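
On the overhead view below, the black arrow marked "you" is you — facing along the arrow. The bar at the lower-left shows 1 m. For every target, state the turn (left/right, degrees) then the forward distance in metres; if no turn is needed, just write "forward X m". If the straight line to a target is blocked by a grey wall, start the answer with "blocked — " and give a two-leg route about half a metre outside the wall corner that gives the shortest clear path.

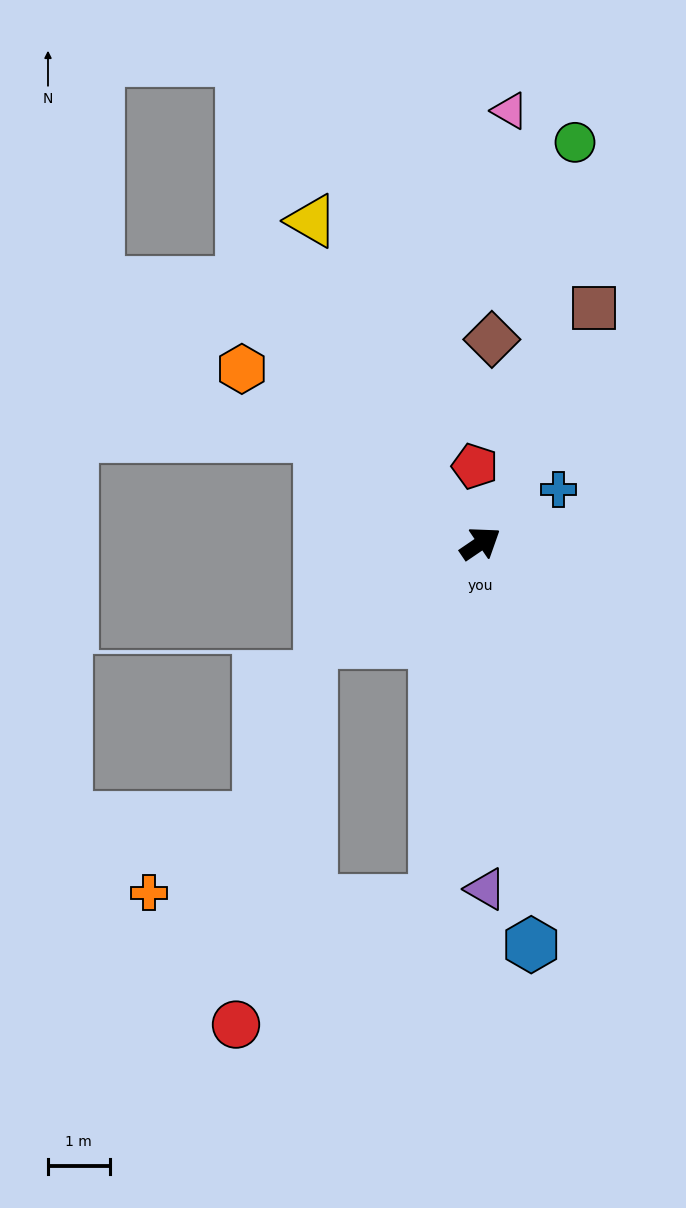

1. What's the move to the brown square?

turn left 30°, forward 4.2 m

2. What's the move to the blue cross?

forward 1.5 m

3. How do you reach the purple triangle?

turn right 123°, forward 5.6 m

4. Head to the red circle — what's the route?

blocked — turn right 132°, forward 5.9 m, then turn right 50°, forward 3.8 m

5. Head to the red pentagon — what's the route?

turn left 60°, forward 1.3 m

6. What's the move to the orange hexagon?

turn left 110°, forward 4.8 m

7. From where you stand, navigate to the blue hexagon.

turn right 117°, forward 6.6 m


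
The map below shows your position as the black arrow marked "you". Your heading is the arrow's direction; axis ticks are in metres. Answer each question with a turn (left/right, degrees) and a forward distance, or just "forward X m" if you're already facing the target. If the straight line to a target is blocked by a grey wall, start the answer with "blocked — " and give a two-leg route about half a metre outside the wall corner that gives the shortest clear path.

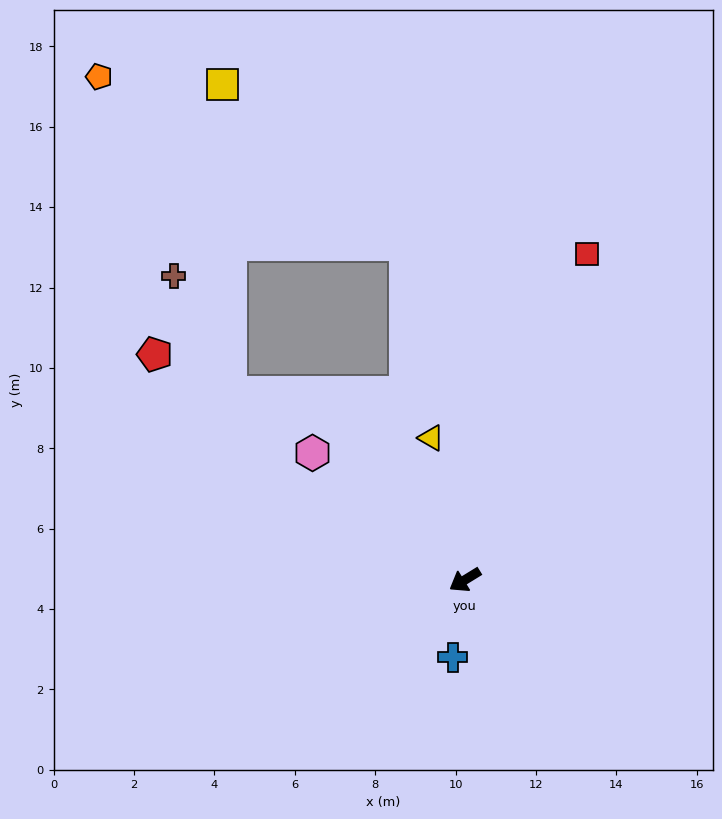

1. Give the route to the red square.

turn right 142°, forward 8.7 m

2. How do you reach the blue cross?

turn left 49°, forward 1.9 m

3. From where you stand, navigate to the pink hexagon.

turn right 71°, forward 4.9 m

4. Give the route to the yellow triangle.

turn right 108°, forward 3.6 m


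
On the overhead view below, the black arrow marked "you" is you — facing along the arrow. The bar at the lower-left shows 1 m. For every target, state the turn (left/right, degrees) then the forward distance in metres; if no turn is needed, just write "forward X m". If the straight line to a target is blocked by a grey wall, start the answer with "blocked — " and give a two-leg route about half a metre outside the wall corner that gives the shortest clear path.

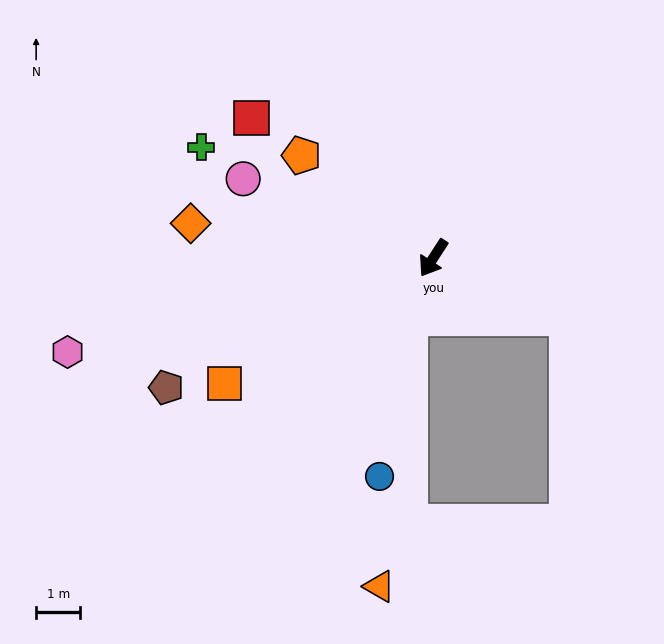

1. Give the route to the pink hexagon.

turn right 43°, forward 8.5 m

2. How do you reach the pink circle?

turn right 80°, forward 4.7 m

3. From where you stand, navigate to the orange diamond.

turn right 65°, forward 5.5 m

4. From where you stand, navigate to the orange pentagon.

turn right 95°, forward 3.8 m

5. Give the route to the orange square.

turn right 26°, forward 5.5 m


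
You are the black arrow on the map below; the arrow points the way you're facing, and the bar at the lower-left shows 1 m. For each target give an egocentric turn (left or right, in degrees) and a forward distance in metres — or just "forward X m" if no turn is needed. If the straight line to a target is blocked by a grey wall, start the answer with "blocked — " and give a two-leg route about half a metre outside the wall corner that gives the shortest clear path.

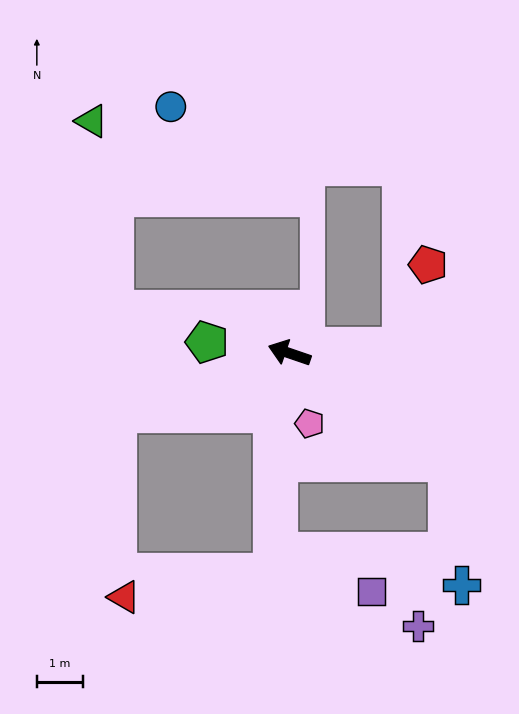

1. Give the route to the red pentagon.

blocked — turn right 158°, forward 2.4 m, then turn left 69°, forward 1.9 m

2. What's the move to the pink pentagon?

turn left 125°, forward 1.6 m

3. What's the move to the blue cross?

blocked — turn left 164°, forward 4.1 m, then turn right 49°, forward 2.7 m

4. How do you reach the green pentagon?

turn left 11°, forward 1.8 m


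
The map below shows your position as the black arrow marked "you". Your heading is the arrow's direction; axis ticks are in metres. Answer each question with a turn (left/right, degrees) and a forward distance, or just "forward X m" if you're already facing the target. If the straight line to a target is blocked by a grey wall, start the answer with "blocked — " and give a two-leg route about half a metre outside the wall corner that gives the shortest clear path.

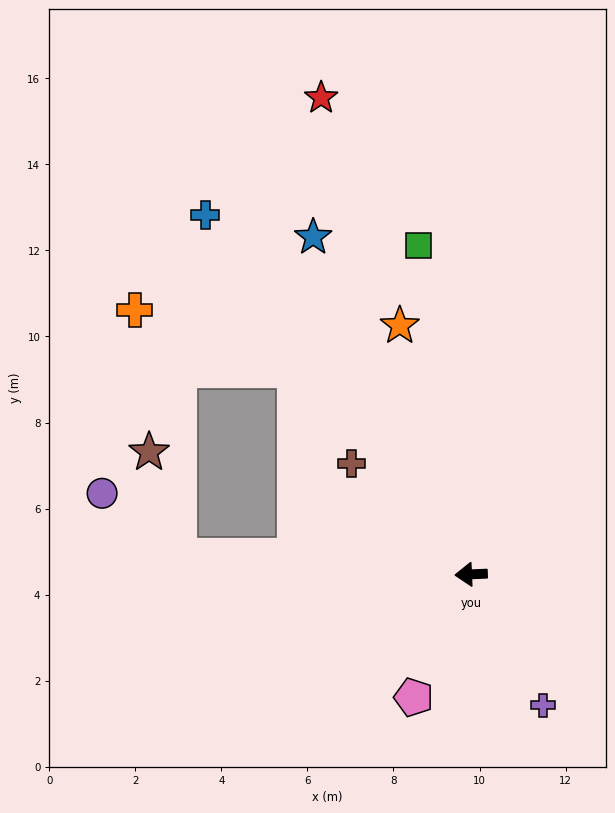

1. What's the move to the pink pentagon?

turn left 62°, forward 3.2 m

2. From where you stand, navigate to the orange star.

turn right 76°, forward 6.0 m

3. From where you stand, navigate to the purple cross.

turn left 116°, forward 3.5 m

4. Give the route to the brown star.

blocked — turn right 6°, forward 6.8 m, then turn right 71°, forward 2.5 m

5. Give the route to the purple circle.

blocked — turn right 6°, forward 6.8 m, then turn right 36°, forward 2.3 m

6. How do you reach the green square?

turn right 83°, forward 7.7 m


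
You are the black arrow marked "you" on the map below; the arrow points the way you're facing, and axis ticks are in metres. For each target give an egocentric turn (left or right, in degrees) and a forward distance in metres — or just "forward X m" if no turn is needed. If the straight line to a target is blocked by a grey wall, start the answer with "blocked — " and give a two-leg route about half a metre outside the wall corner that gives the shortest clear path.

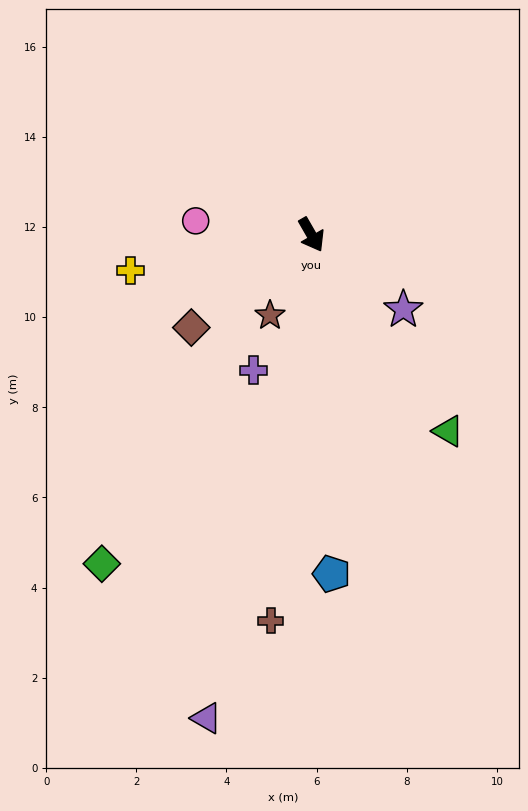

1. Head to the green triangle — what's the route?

turn left 5°, forward 5.3 m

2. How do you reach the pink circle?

turn right 127°, forward 2.6 m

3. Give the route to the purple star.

turn left 21°, forward 2.6 m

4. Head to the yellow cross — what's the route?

turn right 109°, forward 4.1 m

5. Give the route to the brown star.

turn right 57°, forward 2.0 m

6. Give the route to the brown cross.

turn right 36°, forward 8.6 m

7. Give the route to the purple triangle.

turn right 42°, forward 11.0 m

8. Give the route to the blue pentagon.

turn right 26°, forward 7.5 m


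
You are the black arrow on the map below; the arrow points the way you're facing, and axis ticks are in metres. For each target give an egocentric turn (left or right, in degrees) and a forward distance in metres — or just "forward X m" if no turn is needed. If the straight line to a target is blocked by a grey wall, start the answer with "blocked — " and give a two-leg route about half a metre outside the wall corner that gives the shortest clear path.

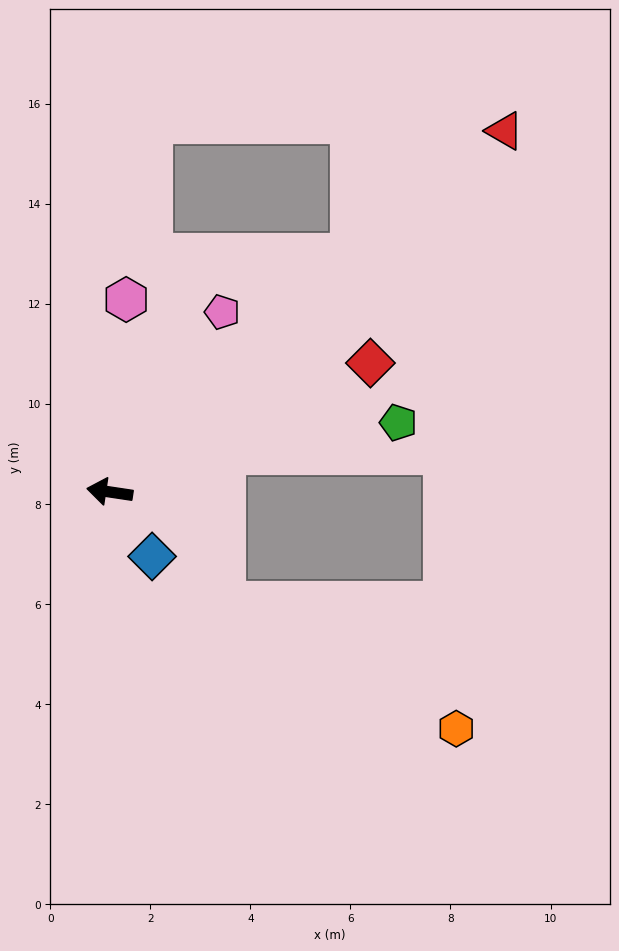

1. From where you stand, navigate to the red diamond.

turn right 145°, forward 5.8 m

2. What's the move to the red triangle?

turn right 129°, forward 10.7 m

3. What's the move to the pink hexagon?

turn right 86°, forward 3.9 m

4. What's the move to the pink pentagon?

turn right 113°, forward 4.2 m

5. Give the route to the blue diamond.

turn left 132°, forward 1.5 m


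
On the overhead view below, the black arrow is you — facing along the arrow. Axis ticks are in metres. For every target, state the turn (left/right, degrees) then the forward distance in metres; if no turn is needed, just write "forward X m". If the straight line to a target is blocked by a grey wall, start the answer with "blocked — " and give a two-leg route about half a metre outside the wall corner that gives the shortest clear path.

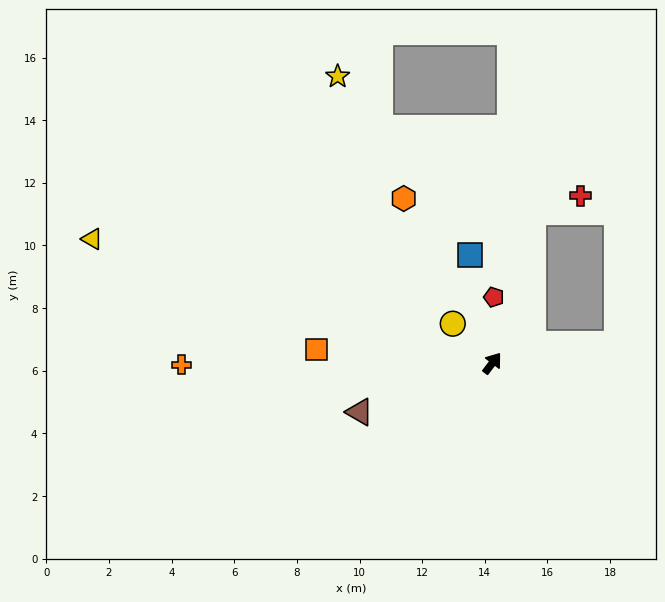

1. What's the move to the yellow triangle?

turn left 110°, forward 13.4 m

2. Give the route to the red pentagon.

turn left 36°, forward 2.1 m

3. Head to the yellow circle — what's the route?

turn left 82°, forward 1.8 m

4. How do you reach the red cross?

blocked — turn left 22°, forward 5.0 m, then turn right 57°, forward 1.6 m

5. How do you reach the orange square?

turn left 123°, forward 5.6 m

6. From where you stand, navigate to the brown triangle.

turn left 147°, forward 4.5 m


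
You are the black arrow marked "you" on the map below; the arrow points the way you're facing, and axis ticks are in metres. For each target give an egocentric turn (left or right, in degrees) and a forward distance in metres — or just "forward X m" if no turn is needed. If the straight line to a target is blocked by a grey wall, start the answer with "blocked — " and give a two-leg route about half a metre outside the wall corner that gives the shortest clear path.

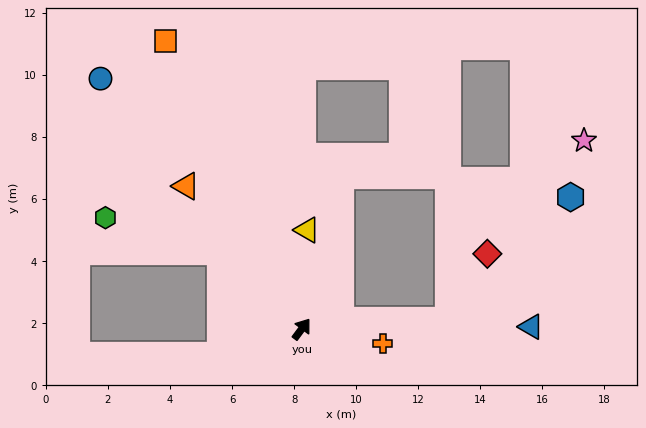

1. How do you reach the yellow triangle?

turn left 34°, forward 3.2 m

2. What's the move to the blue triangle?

turn right 53°, forward 7.4 m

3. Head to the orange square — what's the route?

turn left 62°, forward 10.3 m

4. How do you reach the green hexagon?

blocked — turn left 83°, forward 3.6 m, then turn left 27°, forward 3.9 m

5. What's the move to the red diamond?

blocked — turn right 50°, forward 4.7 m, then turn left 56°, forward 2.5 m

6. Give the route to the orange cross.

turn right 64°, forward 2.7 m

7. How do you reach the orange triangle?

turn left 76°, forward 5.9 m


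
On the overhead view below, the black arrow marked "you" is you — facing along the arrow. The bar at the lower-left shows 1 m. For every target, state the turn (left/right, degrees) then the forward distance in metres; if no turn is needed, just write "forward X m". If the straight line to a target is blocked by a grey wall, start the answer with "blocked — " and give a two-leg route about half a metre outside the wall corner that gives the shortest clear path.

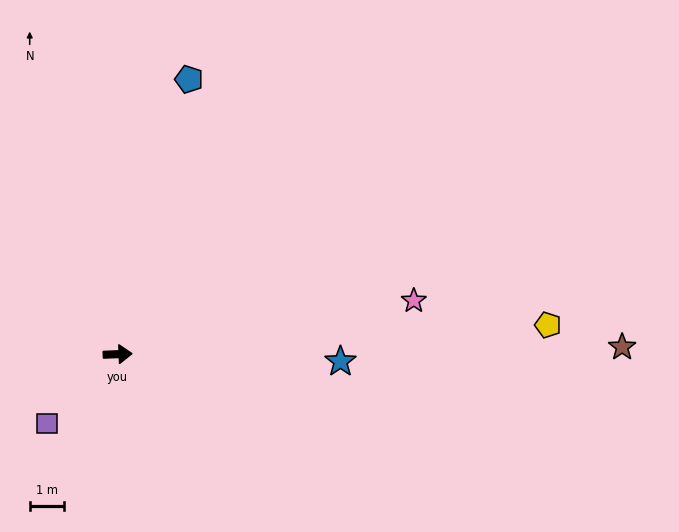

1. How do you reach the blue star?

turn right 4°, forward 6.5 m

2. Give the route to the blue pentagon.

turn left 73°, forward 8.3 m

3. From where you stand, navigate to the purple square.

turn right 138°, forward 2.9 m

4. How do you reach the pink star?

turn left 8°, forward 8.8 m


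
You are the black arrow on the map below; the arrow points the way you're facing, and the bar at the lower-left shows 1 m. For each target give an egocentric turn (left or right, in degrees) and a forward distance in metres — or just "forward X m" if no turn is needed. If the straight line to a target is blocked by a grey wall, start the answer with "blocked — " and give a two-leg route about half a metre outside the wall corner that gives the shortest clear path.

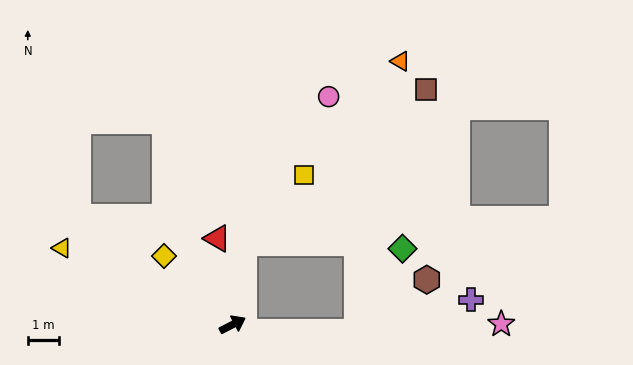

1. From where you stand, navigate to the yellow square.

blocked — turn left 55°, forward 2.7 m, then turn right 34°, forward 2.9 m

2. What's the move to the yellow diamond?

turn left 108°, forward 3.2 m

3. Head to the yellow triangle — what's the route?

turn left 129°, forward 6.1 m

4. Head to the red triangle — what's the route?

turn left 73°, forward 2.8 m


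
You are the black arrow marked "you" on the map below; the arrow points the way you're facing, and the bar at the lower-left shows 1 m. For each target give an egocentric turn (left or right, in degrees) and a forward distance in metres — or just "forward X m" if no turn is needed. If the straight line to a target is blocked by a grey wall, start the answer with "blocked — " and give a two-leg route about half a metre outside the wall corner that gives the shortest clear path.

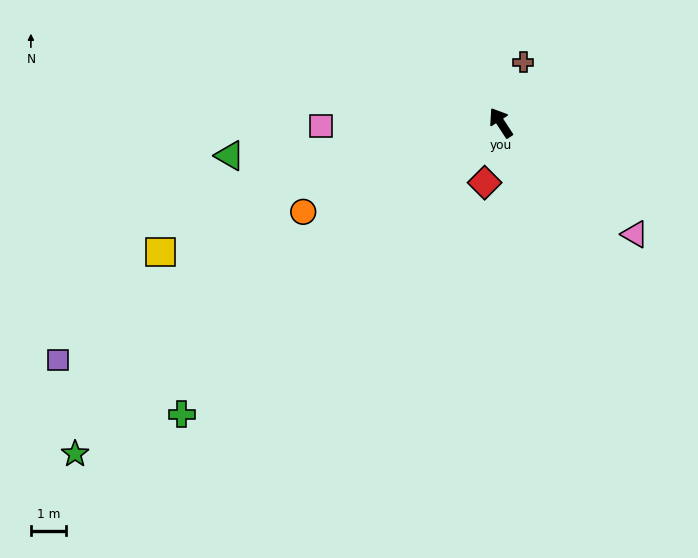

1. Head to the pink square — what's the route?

turn left 58°, forward 5.1 m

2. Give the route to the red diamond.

turn left 132°, forward 1.8 m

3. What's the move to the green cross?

turn left 99°, forward 12.2 m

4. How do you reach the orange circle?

turn left 81°, forward 6.1 m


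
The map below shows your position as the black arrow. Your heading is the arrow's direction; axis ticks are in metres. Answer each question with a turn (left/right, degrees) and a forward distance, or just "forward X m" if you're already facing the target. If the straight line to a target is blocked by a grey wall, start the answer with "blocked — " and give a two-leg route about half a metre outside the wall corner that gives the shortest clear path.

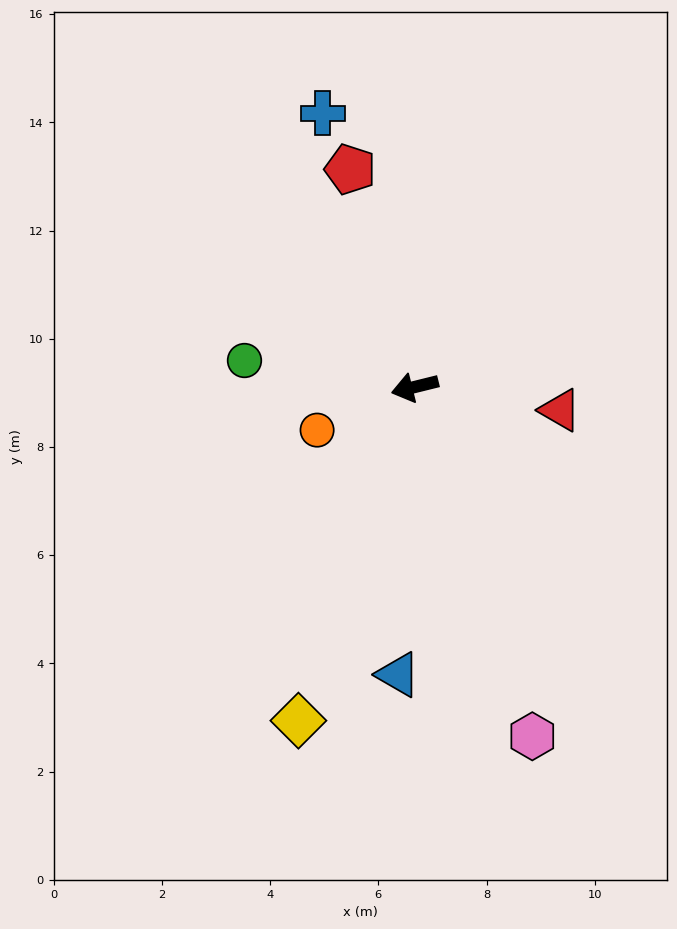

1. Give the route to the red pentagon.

turn right 87°, forward 4.2 m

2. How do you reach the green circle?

turn right 23°, forward 3.2 m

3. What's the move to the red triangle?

turn left 157°, forward 2.7 m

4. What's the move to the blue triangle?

turn left 73°, forward 5.3 m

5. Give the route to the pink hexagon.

turn left 95°, forward 6.8 m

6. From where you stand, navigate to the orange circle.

turn left 10°, forward 2.0 m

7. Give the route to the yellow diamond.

turn left 57°, forward 6.5 m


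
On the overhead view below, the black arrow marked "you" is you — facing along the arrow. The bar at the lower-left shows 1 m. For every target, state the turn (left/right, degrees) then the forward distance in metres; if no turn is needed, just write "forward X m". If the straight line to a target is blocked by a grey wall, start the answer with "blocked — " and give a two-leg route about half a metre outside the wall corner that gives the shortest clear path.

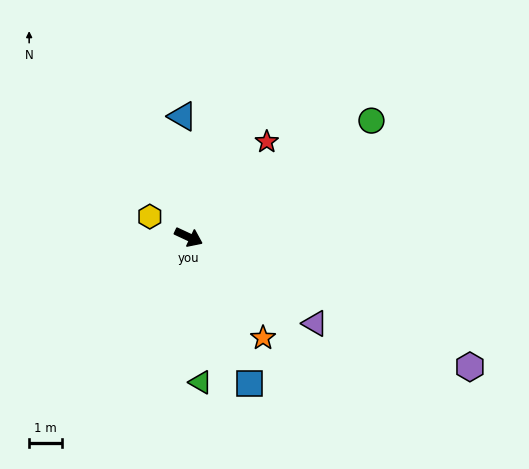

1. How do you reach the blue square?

turn right 42°, forward 4.8 m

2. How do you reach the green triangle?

turn right 60°, forward 4.4 m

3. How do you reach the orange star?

turn right 29°, forward 3.8 m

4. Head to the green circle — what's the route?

turn left 57°, forward 6.6 m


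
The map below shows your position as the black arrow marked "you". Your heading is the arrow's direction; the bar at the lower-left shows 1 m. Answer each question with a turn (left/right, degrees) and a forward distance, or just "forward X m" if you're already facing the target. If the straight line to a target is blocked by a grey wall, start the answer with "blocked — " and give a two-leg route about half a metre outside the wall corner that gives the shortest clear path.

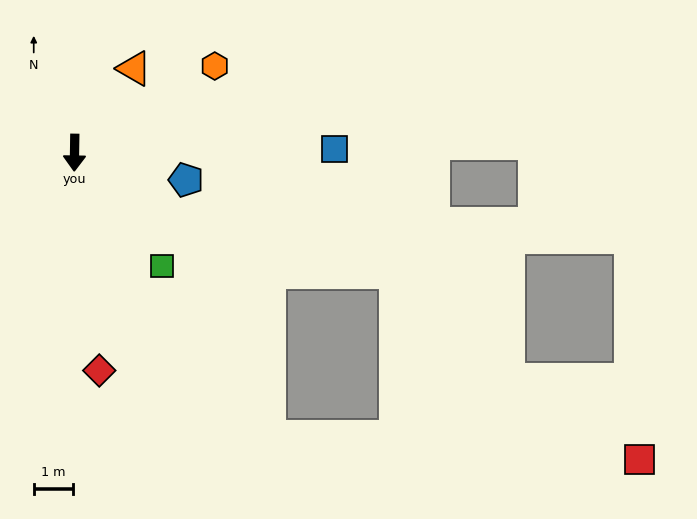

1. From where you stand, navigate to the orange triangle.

turn left 146°, forward 2.6 m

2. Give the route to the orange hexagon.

turn left 123°, forward 4.2 m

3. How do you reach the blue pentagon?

turn left 77°, forward 2.9 m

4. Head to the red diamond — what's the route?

turn left 7°, forward 5.6 m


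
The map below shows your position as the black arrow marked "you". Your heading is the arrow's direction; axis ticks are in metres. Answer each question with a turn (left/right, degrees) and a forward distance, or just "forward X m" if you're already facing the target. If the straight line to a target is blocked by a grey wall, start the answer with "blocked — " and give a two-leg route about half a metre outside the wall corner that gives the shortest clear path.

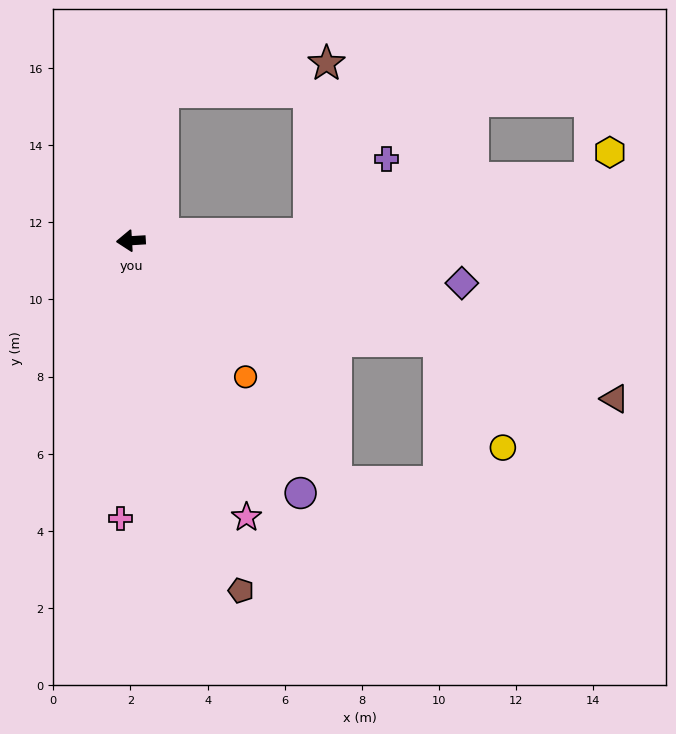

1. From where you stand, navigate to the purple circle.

turn left 120°, forward 7.9 m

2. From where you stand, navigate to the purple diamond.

turn left 169°, forward 8.7 m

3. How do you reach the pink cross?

turn left 84°, forward 7.2 m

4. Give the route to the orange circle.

turn left 127°, forward 4.6 m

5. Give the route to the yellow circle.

blocked — turn left 159°, forward 8.4 m, then turn right 42°, forward 3.2 m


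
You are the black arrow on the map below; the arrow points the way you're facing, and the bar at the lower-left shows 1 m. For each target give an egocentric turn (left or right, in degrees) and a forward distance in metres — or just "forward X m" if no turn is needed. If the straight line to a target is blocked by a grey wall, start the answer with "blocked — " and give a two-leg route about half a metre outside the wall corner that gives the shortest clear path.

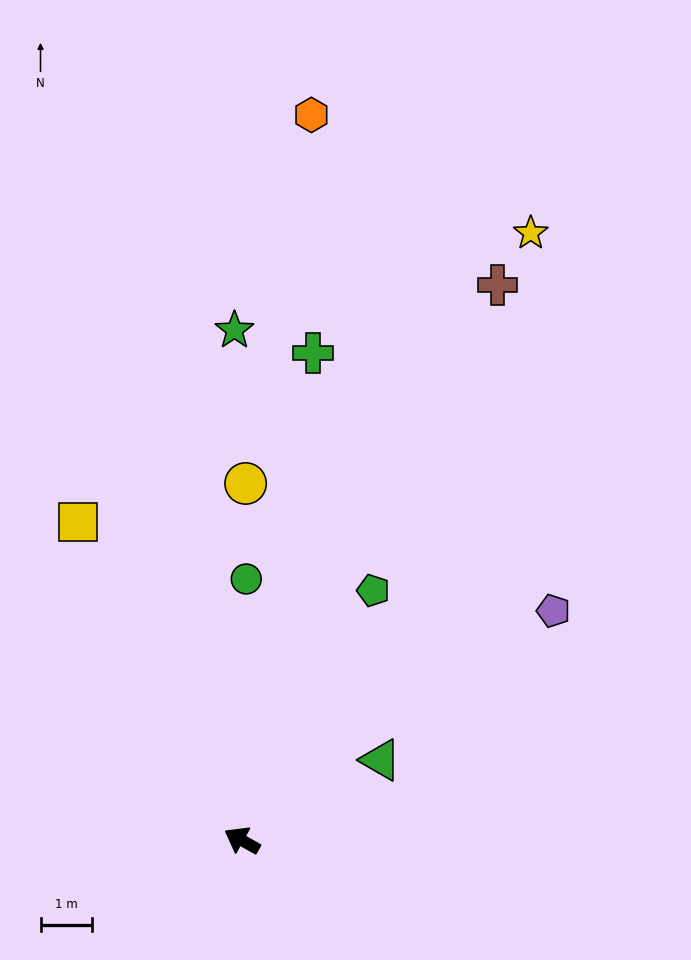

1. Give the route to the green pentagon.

turn right 88°, forward 5.4 m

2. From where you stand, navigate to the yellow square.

turn right 33°, forward 6.9 m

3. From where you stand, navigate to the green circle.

turn right 62°, forward 5.0 m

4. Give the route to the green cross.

turn right 69°, forward 9.5 m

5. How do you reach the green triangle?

turn right 121°, forward 3.1 m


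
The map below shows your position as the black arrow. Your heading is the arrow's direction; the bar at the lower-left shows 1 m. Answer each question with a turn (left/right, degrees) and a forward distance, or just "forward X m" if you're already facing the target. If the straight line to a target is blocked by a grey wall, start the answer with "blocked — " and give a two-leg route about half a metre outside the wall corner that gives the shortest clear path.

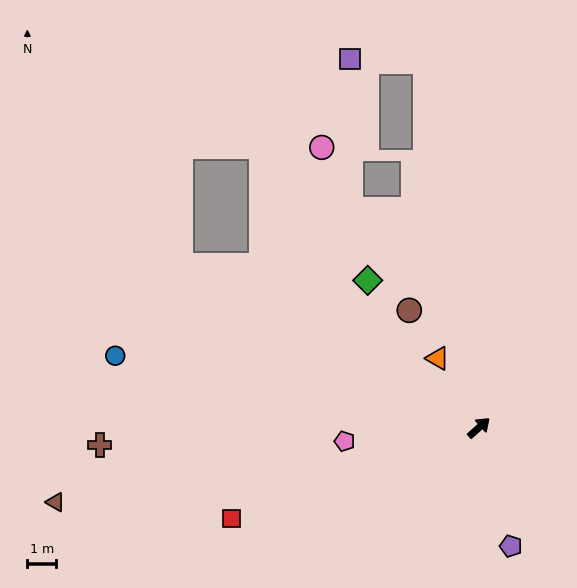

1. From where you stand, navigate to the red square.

turn left 158°, forward 9.2 m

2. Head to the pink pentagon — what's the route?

turn left 144°, forward 4.7 m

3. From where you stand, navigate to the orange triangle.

turn left 79°, forward 2.8 m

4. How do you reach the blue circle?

turn left 127°, forward 12.9 m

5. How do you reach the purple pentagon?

turn right 117°, forward 4.3 m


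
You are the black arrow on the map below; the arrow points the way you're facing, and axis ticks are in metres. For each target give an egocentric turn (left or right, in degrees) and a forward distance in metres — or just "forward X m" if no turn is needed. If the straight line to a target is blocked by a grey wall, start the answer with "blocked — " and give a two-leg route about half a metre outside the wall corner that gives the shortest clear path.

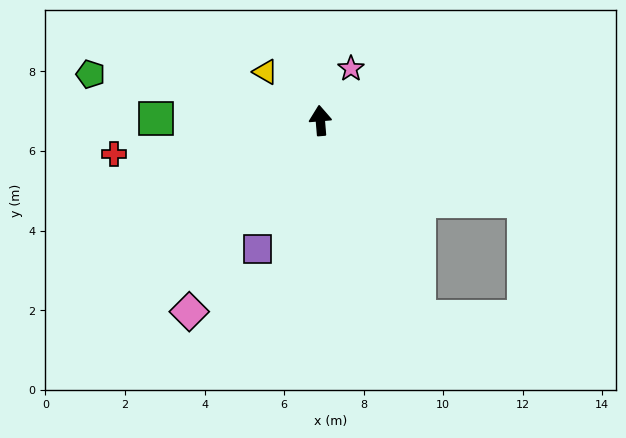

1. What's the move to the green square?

turn left 85°, forward 4.1 m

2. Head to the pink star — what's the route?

turn right 35°, forward 1.5 m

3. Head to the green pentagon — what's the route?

turn left 74°, forward 5.9 m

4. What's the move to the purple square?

turn left 149°, forward 3.6 m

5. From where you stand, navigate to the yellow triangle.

turn left 44°, forward 1.8 m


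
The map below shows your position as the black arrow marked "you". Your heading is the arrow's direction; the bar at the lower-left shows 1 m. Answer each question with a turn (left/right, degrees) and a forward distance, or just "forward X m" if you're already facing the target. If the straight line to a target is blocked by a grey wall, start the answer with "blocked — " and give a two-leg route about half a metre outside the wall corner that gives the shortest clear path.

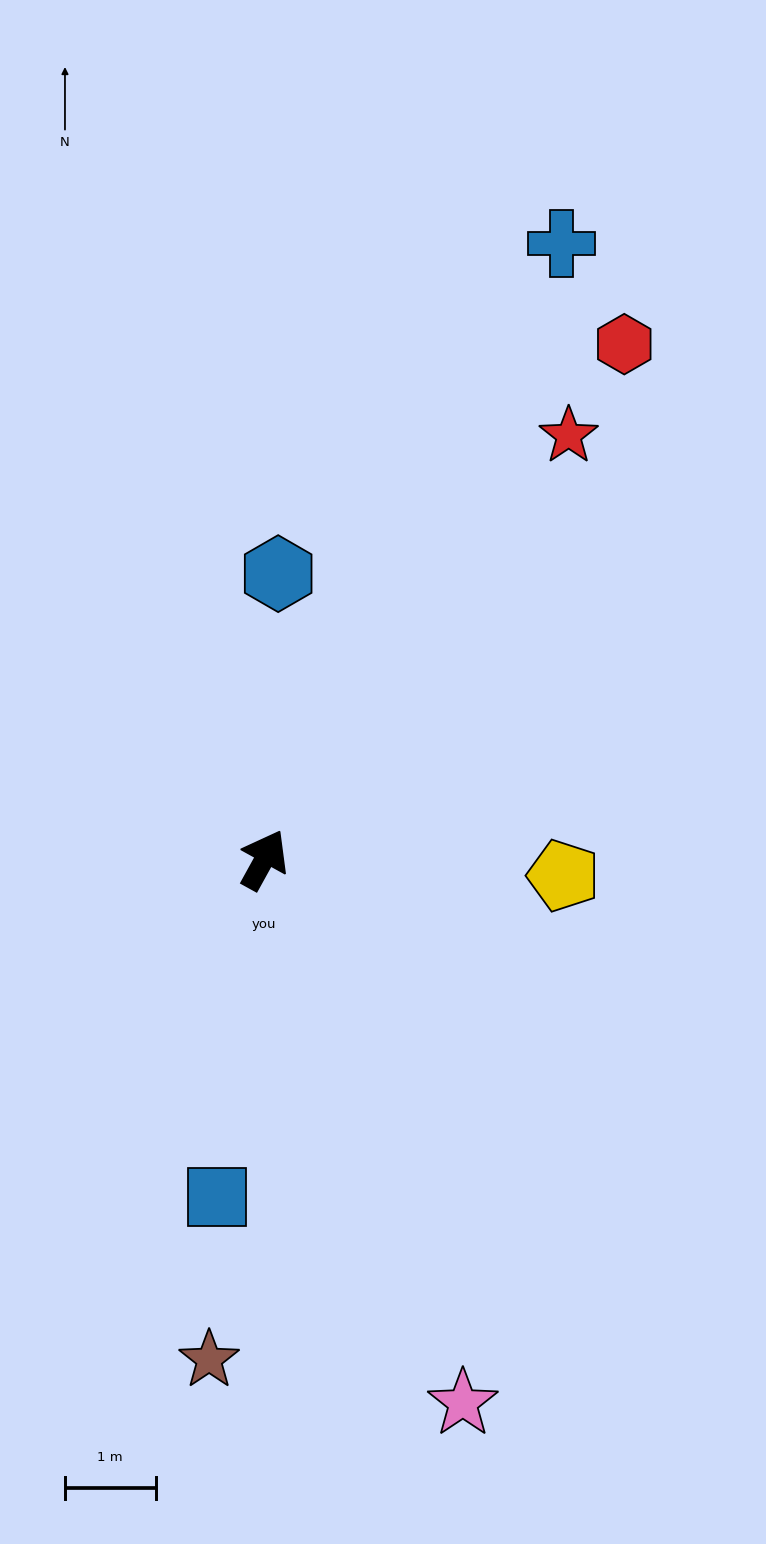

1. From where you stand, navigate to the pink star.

turn right 131°, forward 6.4 m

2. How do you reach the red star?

turn right 7°, forward 5.8 m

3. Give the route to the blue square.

turn right 159°, forward 3.8 m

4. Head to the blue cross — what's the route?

turn left 3°, forward 7.6 m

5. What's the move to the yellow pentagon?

turn right 64°, forward 3.3 m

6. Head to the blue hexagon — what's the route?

turn left 26°, forward 3.2 m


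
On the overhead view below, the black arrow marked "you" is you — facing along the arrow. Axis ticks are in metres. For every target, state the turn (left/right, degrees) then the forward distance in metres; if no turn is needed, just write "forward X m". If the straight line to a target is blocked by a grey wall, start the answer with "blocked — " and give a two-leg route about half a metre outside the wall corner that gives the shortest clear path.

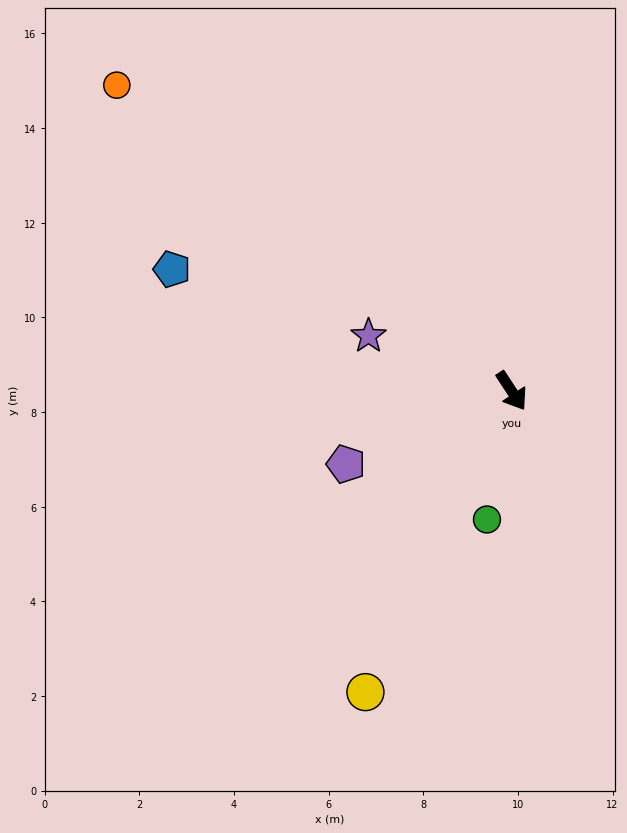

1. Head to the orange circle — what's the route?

turn right 161°, forward 10.6 m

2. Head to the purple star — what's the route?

turn right 144°, forward 3.2 m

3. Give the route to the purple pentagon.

turn right 99°, forward 3.8 m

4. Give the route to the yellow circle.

turn right 59°, forward 7.1 m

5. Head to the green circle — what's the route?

turn right 44°, forward 2.8 m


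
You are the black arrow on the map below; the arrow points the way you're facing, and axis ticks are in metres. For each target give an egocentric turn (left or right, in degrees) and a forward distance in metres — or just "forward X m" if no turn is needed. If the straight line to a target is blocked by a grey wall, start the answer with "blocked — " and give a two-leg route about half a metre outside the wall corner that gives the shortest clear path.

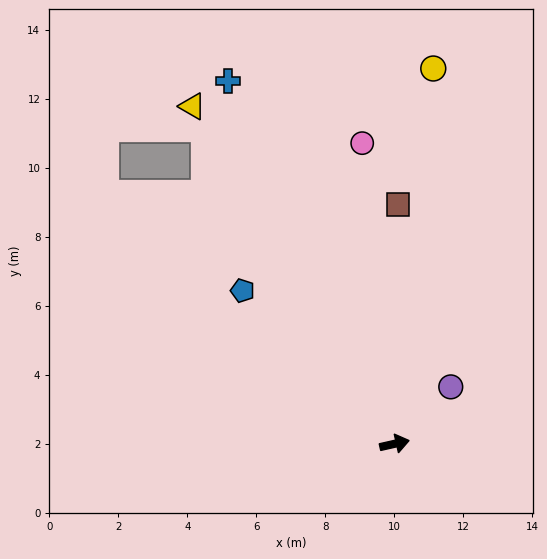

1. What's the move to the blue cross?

turn left 102°, forward 11.6 m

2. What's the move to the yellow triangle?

turn left 108°, forward 11.4 m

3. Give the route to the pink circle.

turn left 83°, forward 8.8 m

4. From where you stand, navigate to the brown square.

turn left 76°, forward 6.9 m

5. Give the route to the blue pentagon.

turn left 122°, forward 6.3 m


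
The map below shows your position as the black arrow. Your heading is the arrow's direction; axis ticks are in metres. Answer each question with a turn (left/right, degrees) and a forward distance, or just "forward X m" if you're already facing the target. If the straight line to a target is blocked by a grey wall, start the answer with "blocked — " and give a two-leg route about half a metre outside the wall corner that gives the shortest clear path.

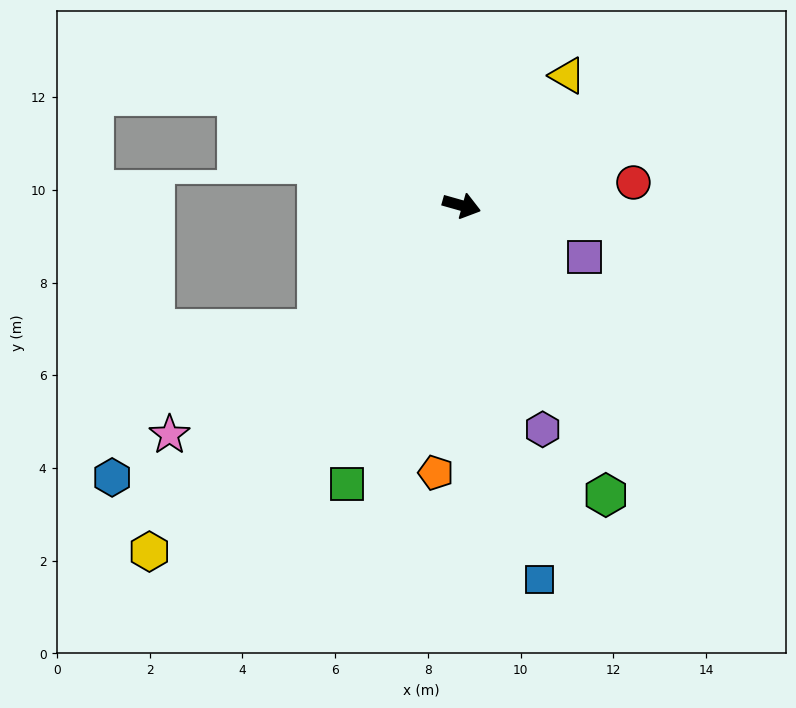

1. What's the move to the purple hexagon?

turn right 54°, forward 5.1 m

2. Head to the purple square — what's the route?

turn right 7°, forward 2.9 m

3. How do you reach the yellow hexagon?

turn right 116°, forward 10.1 m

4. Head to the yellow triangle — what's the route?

turn left 67°, forward 3.6 m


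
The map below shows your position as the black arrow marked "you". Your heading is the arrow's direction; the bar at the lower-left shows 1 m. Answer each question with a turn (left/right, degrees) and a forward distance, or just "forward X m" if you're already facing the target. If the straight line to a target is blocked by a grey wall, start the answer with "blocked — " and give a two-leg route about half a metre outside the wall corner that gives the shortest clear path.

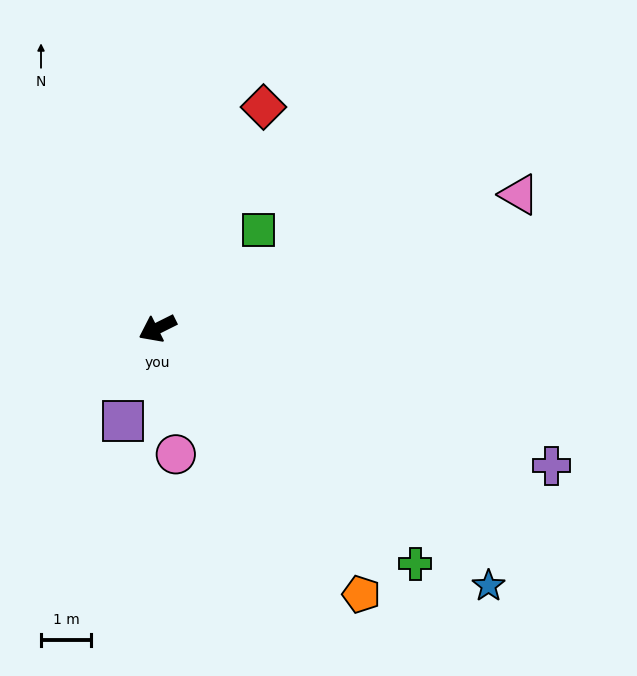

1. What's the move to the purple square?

turn left 43°, forward 2.0 m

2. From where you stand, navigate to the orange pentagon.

turn left 101°, forward 6.7 m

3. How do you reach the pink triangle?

turn left 174°, forward 7.7 m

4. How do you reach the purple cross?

turn left 134°, forward 8.4 m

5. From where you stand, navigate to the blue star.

turn left 116°, forward 8.4 m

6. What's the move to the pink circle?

turn left 72°, forward 2.6 m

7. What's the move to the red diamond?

turn right 142°, forward 4.9 m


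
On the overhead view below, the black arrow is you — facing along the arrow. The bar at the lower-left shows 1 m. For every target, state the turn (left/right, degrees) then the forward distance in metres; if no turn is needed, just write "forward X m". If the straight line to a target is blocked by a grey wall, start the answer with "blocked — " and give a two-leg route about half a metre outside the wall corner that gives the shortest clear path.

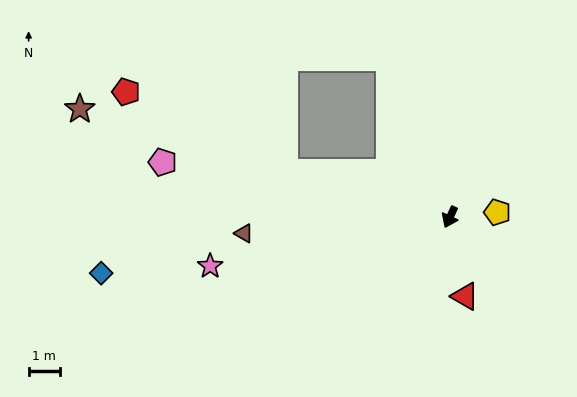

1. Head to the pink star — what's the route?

turn right 54°, forward 7.8 m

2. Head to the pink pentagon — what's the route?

turn right 76°, forward 9.4 m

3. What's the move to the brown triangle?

turn right 61°, forward 6.6 m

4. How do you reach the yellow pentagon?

turn left 121°, forward 1.5 m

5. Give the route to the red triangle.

turn left 36°, forward 2.6 m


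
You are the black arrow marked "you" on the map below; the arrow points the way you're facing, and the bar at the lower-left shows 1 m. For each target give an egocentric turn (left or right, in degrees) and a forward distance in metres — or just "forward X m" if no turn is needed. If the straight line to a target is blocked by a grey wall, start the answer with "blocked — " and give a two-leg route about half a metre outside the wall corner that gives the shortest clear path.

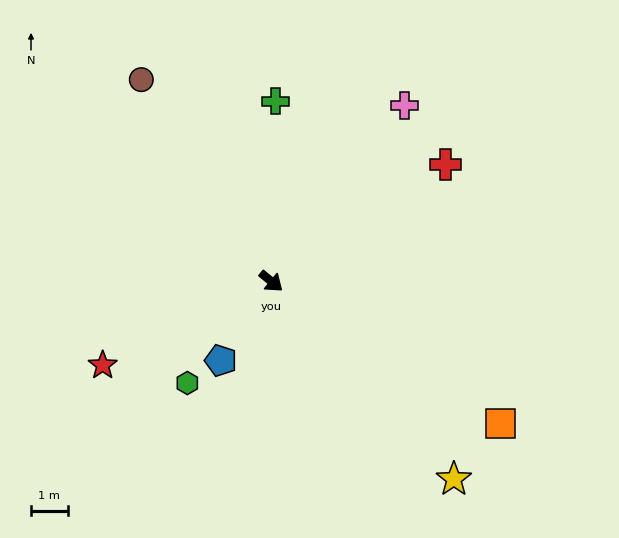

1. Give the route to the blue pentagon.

turn right 83°, forward 2.6 m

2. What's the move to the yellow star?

turn right 8°, forward 7.4 m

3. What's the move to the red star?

turn right 114°, forward 5.2 m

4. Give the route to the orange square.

turn left 8°, forward 7.4 m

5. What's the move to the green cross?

turn left 128°, forward 4.9 m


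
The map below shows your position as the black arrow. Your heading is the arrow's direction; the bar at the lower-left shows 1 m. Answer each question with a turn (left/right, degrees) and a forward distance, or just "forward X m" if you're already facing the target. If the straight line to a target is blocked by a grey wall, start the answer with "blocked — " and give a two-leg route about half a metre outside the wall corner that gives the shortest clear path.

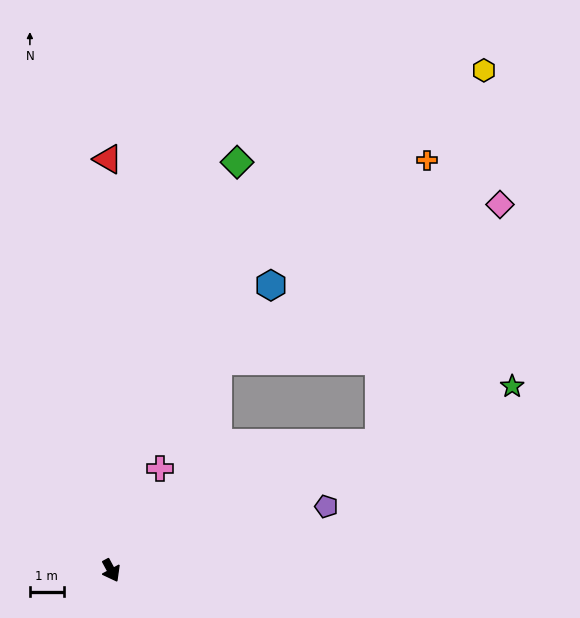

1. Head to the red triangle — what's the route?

turn left 152°, forward 12.1 m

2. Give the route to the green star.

turn left 86°, forward 13.0 m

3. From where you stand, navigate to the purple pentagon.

turn left 78°, forward 6.6 m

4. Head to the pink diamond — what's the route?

blocked — turn left 87°, forward 8.7 m, then turn left 38°, forward 7.9 m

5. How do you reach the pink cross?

turn left 126°, forward 3.3 m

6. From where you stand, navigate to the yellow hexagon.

blocked — turn left 87°, forward 8.7 m, then turn left 49°, forward 11.4 m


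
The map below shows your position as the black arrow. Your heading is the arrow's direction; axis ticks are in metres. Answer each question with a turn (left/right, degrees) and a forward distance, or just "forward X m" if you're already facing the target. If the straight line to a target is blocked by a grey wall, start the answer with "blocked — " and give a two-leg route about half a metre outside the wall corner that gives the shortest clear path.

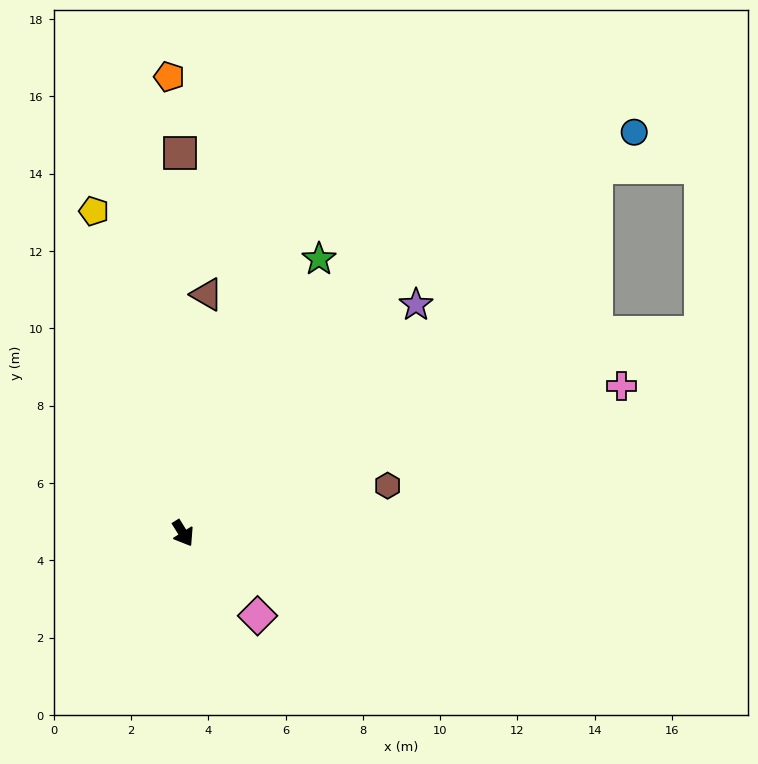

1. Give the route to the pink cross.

turn left 77°, forward 12.0 m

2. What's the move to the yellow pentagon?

turn left 164°, forward 8.6 m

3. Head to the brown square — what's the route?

turn left 149°, forward 9.8 m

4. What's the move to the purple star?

turn left 103°, forward 8.4 m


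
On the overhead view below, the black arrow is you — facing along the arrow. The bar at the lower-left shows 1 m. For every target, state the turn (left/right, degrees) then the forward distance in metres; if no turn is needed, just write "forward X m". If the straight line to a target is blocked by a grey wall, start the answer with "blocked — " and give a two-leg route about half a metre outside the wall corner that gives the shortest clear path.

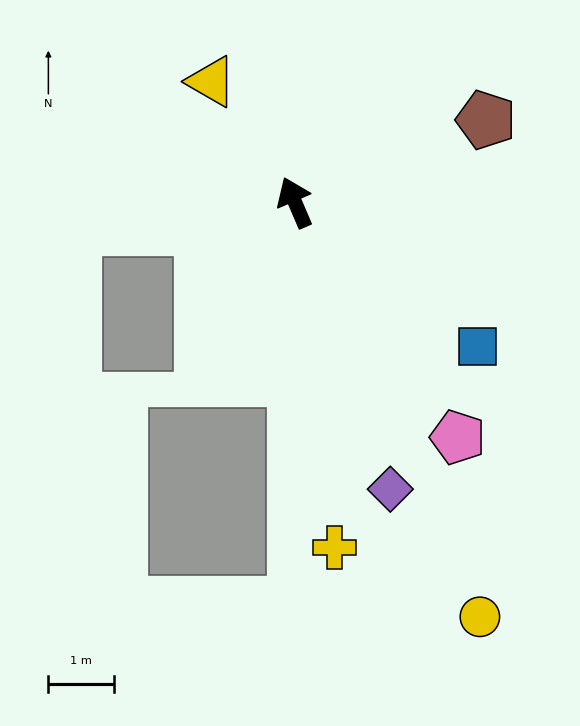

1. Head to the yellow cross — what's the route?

turn left 163°, forward 5.3 m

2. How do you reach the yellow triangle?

turn left 11°, forward 2.2 m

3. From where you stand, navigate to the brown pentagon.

turn right 90°, forward 3.2 m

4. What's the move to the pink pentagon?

turn right 169°, forward 4.4 m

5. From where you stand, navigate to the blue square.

turn right 152°, forward 3.6 m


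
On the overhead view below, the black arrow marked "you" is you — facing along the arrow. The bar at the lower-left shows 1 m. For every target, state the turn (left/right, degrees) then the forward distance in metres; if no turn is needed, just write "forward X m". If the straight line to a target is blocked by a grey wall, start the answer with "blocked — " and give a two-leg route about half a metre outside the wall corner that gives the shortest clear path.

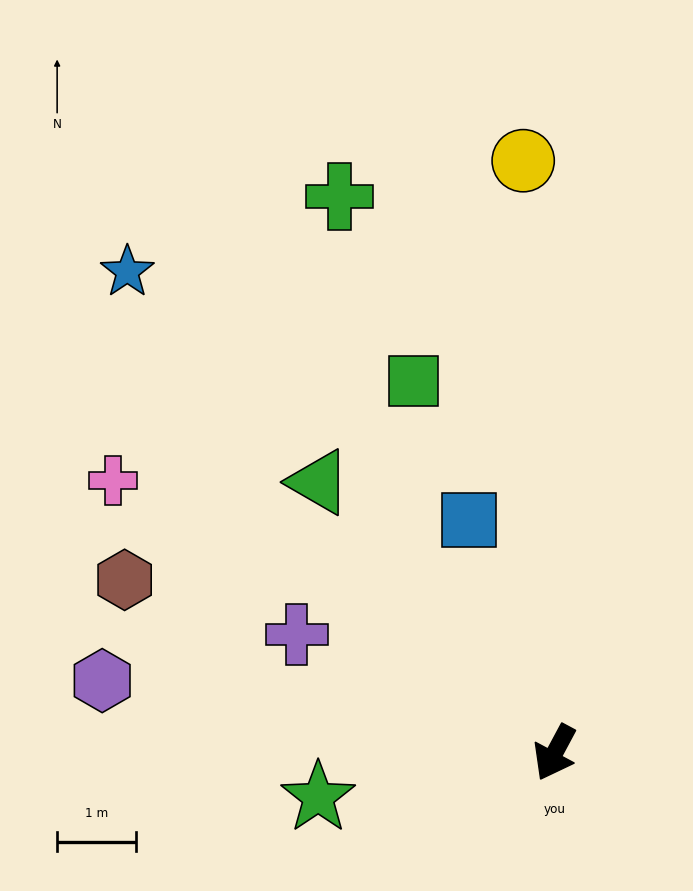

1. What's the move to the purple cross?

turn right 86°, forward 3.6 m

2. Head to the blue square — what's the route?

turn right 132°, forward 3.1 m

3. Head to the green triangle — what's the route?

turn right 111°, forward 4.5 m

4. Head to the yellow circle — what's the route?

turn right 149°, forward 7.5 m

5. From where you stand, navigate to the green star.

turn right 51°, forward 3.0 m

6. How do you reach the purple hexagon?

turn right 71°, forward 5.8 m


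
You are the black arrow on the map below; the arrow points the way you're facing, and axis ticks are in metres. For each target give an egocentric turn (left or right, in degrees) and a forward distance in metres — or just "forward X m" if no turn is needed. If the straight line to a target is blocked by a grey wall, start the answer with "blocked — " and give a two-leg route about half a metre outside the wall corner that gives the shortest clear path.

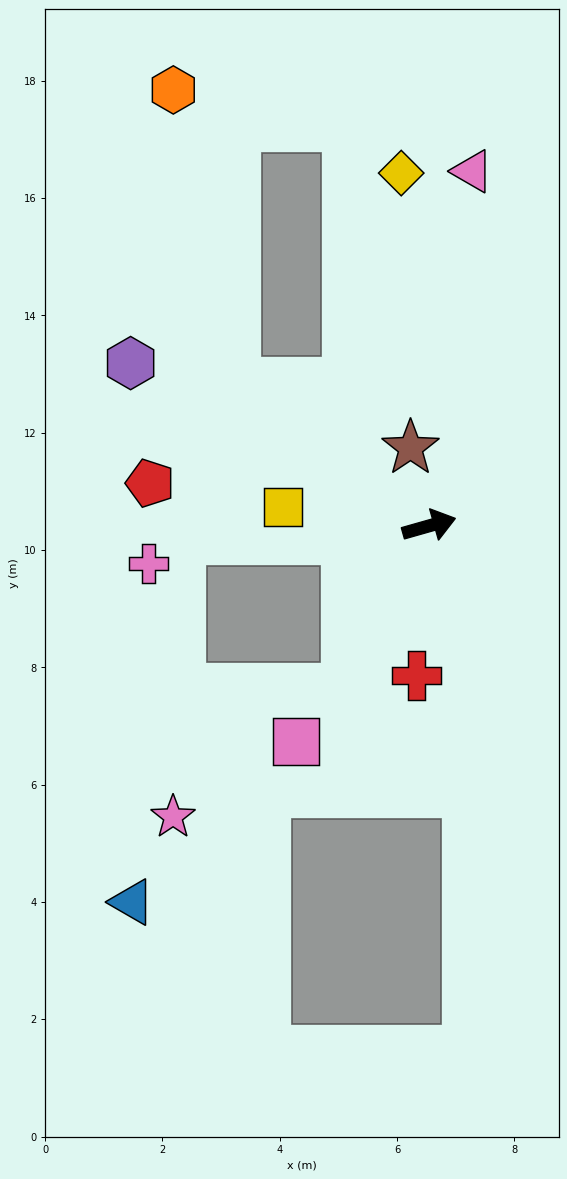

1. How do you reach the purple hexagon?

turn left 136°, forward 5.8 m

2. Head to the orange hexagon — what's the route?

blocked — turn left 128°, forward 4.1 m, then turn right 42°, forward 5.1 m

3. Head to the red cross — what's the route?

turn right 111°, forward 2.6 m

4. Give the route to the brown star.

turn left 88°, forward 1.4 m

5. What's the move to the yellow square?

turn left 157°, forward 2.5 m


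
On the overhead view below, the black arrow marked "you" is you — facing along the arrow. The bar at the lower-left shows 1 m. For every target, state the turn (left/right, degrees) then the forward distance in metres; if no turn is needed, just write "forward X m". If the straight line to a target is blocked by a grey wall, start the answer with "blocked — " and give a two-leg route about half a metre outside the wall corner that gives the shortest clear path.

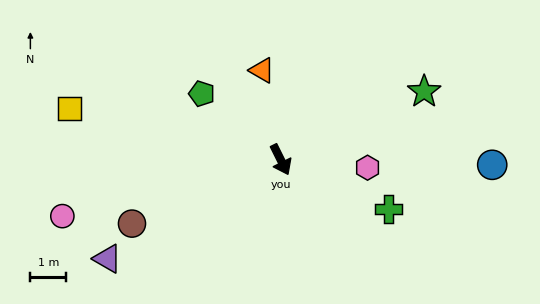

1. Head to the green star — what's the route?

turn left 89°, forward 4.4 m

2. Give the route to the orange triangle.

turn left 165°, forward 2.6 m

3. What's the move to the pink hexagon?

turn left 58°, forward 2.4 m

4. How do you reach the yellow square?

turn right 130°, forward 6.1 m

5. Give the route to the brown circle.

turn right 93°, forward 4.5 m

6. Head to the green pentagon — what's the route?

turn right 156°, forward 2.9 m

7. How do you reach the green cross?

turn left 39°, forward 3.3 m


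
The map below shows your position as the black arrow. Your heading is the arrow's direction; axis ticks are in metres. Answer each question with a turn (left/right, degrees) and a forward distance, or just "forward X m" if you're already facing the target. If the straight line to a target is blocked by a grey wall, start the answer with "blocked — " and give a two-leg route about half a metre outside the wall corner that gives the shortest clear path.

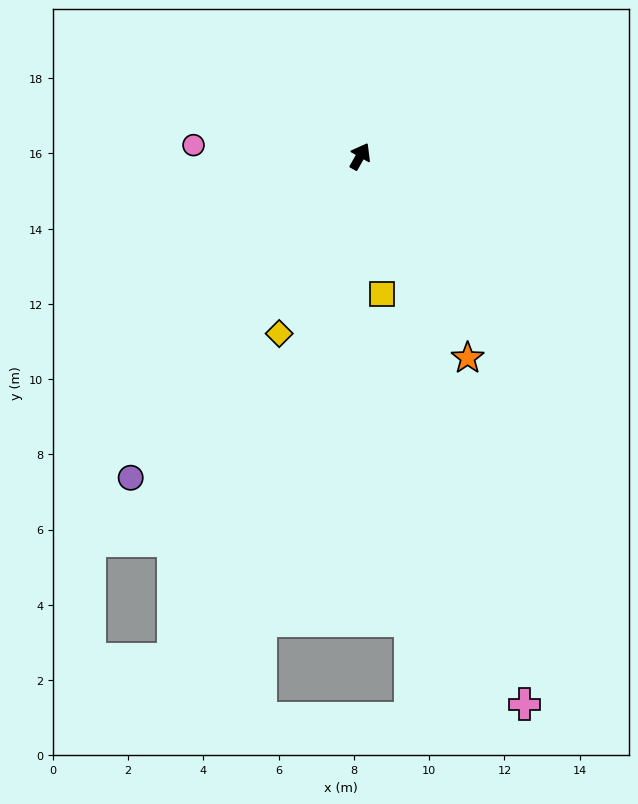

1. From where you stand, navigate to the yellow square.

turn right 142°, forward 3.7 m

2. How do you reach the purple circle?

turn left 174°, forward 10.5 m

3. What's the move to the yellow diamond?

turn right 175°, forward 5.2 m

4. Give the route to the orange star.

turn right 123°, forward 6.1 m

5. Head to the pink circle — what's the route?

turn left 116°, forward 4.4 m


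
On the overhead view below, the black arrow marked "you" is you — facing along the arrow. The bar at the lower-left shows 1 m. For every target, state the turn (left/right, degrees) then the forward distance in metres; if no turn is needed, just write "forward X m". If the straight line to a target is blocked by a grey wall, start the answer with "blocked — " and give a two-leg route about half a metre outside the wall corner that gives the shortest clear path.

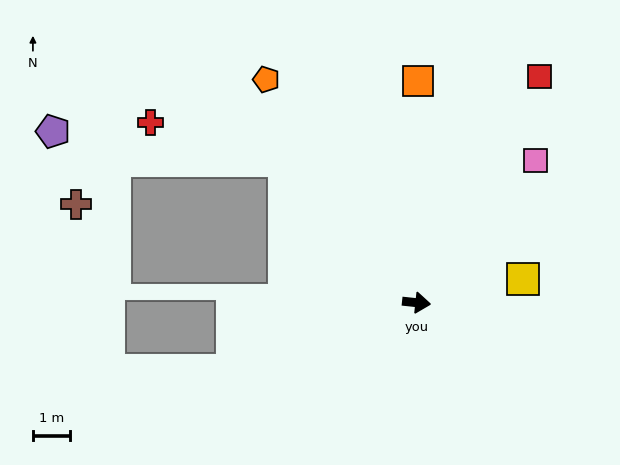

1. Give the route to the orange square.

turn left 96°, forward 5.9 m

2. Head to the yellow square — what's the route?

turn left 19°, forward 2.9 m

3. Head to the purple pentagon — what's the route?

blocked — turn left 139°, forward 5.2 m, then turn left 40°, forward 6.2 m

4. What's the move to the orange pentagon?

turn left 130°, forward 7.2 m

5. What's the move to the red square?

turn left 68°, forward 6.9 m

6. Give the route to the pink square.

turn left 56°, forward 4.9 m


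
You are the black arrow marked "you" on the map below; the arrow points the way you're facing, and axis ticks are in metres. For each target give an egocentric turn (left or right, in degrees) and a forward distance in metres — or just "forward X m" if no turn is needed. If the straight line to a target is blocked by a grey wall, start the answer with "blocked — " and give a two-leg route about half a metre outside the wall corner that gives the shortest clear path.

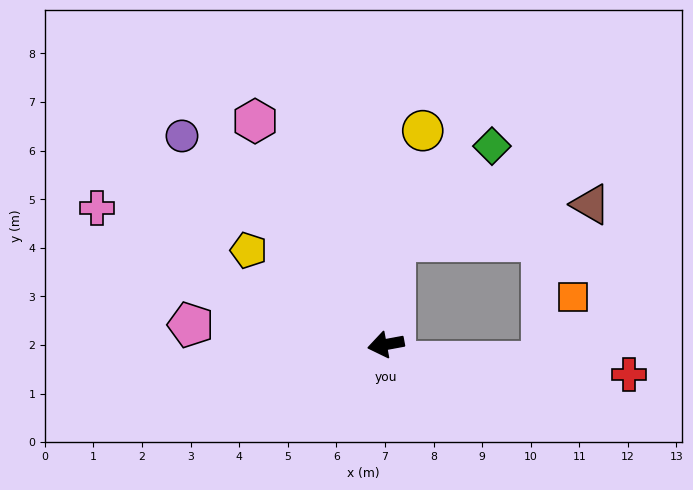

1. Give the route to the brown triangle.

blocked — turn right 106°, forward 2.1 m, then turn right 74°, forward 4.1 m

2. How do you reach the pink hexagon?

turn right 70°, forward 5.3 m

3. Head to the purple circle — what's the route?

turn right 56°, forward 6.0 m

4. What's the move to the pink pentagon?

turn right 16°, forward 4.0 m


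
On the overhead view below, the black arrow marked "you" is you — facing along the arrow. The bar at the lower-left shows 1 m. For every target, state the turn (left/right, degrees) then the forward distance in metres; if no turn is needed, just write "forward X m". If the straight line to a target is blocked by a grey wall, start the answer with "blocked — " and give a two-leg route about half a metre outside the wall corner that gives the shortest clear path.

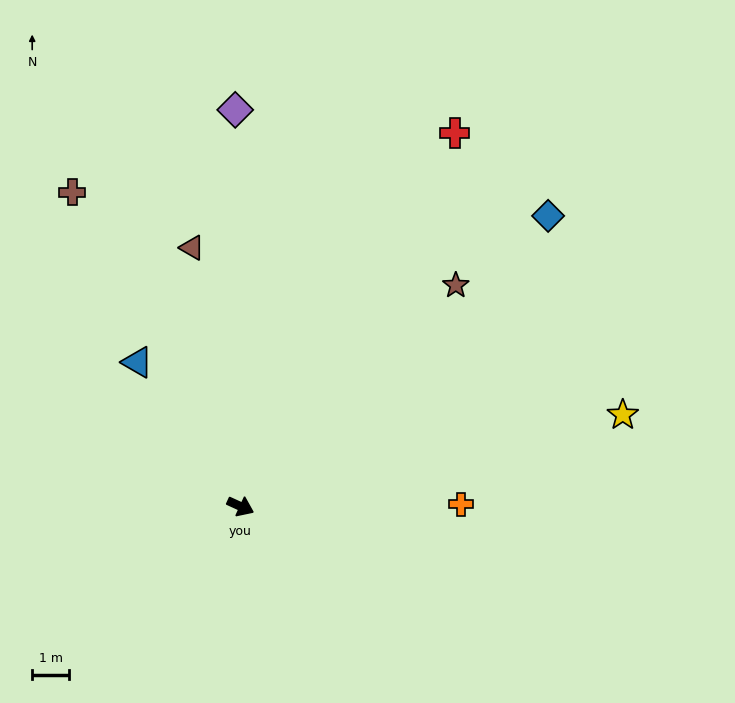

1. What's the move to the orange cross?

turn left 25°, forward 5.9 m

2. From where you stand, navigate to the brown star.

turn left 70°, forward 8.3 m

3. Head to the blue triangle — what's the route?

turn left 150°, forward 4.8 m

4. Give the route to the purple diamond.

turn left 115°, forward 10.7 m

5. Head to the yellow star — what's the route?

turn left 38°, forward 10.6 m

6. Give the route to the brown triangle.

turn left 125°, forward 7.1 m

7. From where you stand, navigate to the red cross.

turn left 85°, forward 11.6 m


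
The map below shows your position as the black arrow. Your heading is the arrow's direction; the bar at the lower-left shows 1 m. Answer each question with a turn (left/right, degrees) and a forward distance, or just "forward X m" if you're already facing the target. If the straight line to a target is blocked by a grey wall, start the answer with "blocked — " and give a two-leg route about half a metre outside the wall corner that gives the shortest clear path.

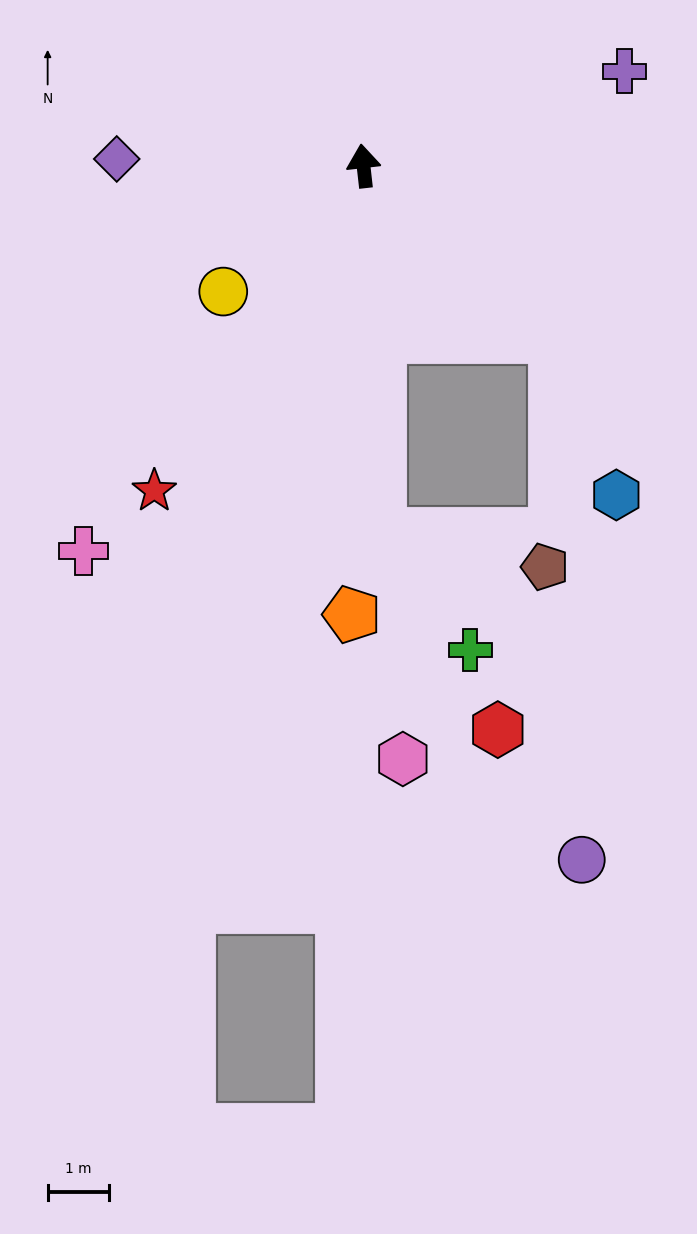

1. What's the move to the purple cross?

turn right 77°, forward 4.5 m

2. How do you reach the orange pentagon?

turn left 172°, forward 7.3 m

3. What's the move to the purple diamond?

turn left 82°, forward 4.0 m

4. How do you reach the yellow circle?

turn left 125°, forward 3.1 m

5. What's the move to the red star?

turn left 141°, forward 6.3 m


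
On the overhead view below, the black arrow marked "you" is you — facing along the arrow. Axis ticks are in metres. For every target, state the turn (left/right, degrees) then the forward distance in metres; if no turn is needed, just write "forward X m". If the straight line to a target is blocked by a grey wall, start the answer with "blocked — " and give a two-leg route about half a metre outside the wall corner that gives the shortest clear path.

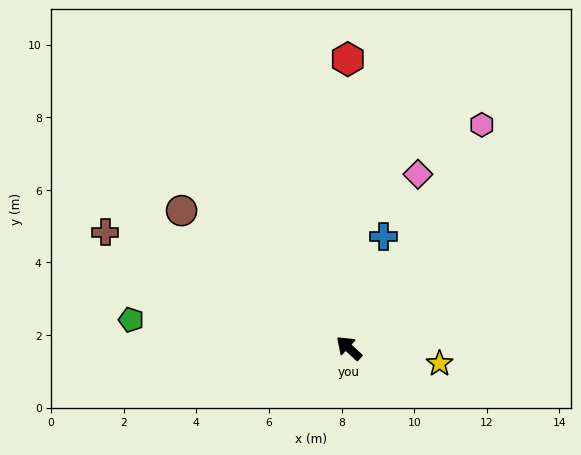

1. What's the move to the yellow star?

turn right 147°, forward 2.5 m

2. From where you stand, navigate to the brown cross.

turn left 17°, forward 7.4 m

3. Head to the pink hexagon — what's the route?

turn right 78°, forward 7.2 m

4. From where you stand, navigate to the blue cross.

turn right 65°, forward 3.2 m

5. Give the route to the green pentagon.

turn left 35°, forward 6.0 m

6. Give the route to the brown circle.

turn left 3°, forward 6.0 m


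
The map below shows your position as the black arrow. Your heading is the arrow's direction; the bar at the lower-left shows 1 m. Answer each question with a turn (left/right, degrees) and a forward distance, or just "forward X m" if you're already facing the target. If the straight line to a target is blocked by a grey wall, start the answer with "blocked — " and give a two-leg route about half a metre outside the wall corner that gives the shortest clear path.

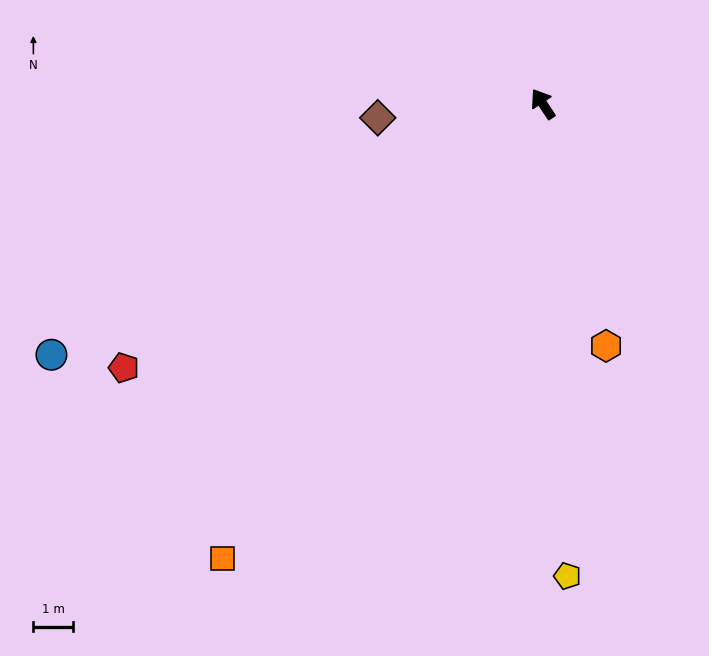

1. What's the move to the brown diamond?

turn left 61°, forward 4.2 m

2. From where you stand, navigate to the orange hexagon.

turn left 161°, forward 6.3 m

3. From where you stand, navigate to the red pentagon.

turn left 89°, forward 12.4 m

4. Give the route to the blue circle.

turn left 84°, forward 13.9 m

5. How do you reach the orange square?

turn left 111°, forward 14.0 m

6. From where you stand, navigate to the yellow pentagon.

turn left 150°, forward 11.9 m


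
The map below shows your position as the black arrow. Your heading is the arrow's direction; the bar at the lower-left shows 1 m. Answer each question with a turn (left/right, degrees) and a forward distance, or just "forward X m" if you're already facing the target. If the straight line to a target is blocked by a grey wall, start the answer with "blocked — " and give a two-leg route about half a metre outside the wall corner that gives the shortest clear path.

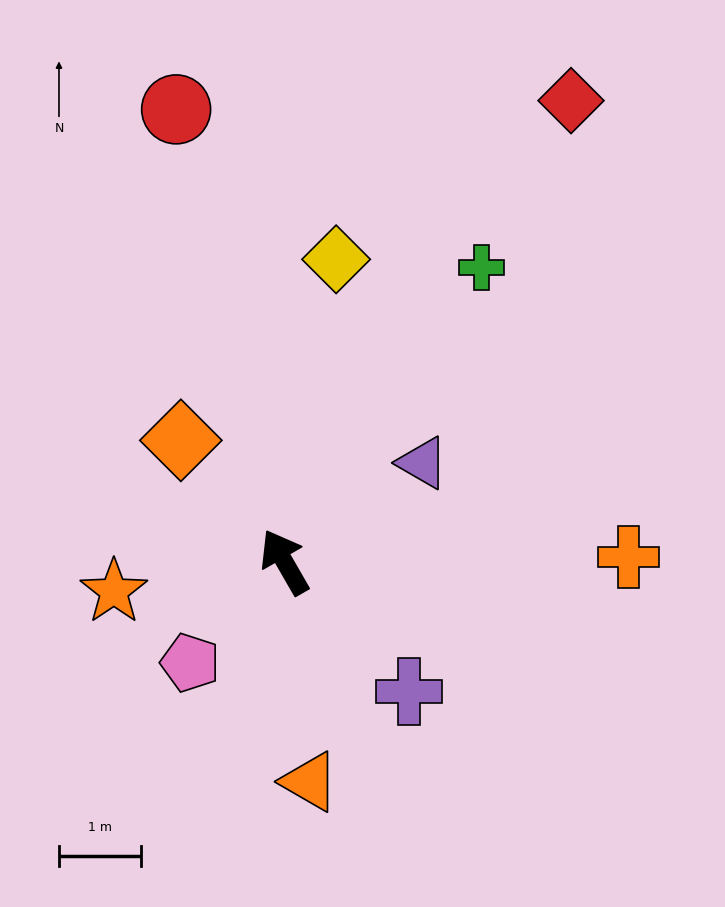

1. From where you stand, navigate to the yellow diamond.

turn right 40°, forward 3.8 m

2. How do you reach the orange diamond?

turn left 11°, forward 2.0 m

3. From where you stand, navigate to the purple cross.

turn right 166°, forward 2.2 m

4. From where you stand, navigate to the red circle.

turn right 16°, forward 5.7 m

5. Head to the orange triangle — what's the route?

turn left 157°, forward 2.7 m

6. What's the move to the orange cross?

turn right 119°, forward 4.2 m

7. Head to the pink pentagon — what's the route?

turn left 107°, forward 1.7 m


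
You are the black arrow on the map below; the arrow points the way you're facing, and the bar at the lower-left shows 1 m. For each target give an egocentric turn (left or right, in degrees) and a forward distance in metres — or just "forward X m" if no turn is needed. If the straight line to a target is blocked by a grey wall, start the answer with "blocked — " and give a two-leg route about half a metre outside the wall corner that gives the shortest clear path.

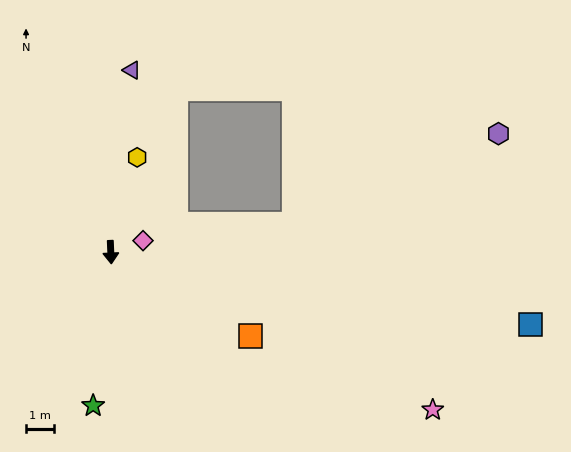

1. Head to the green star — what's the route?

turn right 9°, forward 5.5 m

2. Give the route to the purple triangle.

turn left 171°, forward 6.5 m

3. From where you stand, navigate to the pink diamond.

turn left 107°, forward 1.2 m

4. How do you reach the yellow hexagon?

turn left 162°, forward 3.5 m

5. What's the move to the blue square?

turn left 78°, forward 15.1 m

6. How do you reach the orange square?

turn left 56°, forward 5.8 m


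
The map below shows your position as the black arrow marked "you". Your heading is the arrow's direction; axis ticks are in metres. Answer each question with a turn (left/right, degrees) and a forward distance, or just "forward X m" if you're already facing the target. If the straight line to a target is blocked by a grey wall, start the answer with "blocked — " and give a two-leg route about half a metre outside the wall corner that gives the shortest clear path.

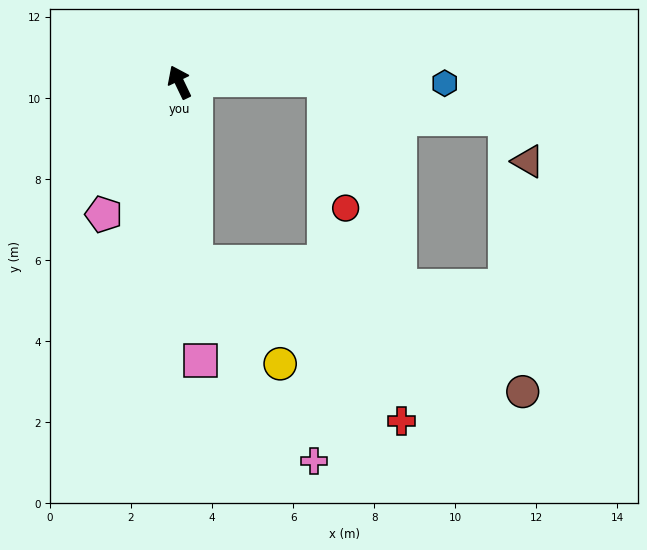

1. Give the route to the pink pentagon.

turn left 125°, forward 3.8 m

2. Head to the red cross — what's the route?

blocked — turn left 160°, forward 4.5 m, then turn left 47°, forward 6.4 m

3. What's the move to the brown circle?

blocked — turn left 160°, forward 4.5 m, then turn left 63°, forward 8.7 m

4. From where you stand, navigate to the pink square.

turn left 159°, forward 6.9 m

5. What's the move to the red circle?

blocked — turn right 115°, forward 3.6 m, then turn right 81°, forward 3.2 m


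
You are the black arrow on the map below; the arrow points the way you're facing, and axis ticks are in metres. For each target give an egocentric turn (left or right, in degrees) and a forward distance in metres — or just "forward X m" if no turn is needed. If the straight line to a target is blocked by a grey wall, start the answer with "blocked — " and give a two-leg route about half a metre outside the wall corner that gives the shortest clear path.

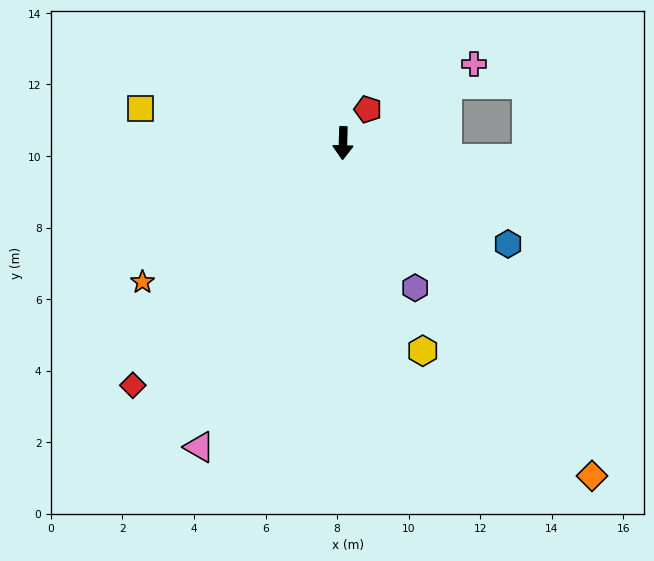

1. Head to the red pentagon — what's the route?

turn left 145°, forward 1.2 m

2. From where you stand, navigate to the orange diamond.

turn left 38°, forward 11.6 m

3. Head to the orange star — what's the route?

turn right 54°, forward 6.8 m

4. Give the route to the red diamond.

turn right 39°, forward 9.0 m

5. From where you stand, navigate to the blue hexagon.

turn left 60°, forward 5.4 m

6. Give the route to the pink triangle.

turn right 24°, forward 9.4 m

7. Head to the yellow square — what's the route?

turn right 98°, forward 5.8 m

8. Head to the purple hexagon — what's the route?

turn left 28°, forward 4.5 m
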